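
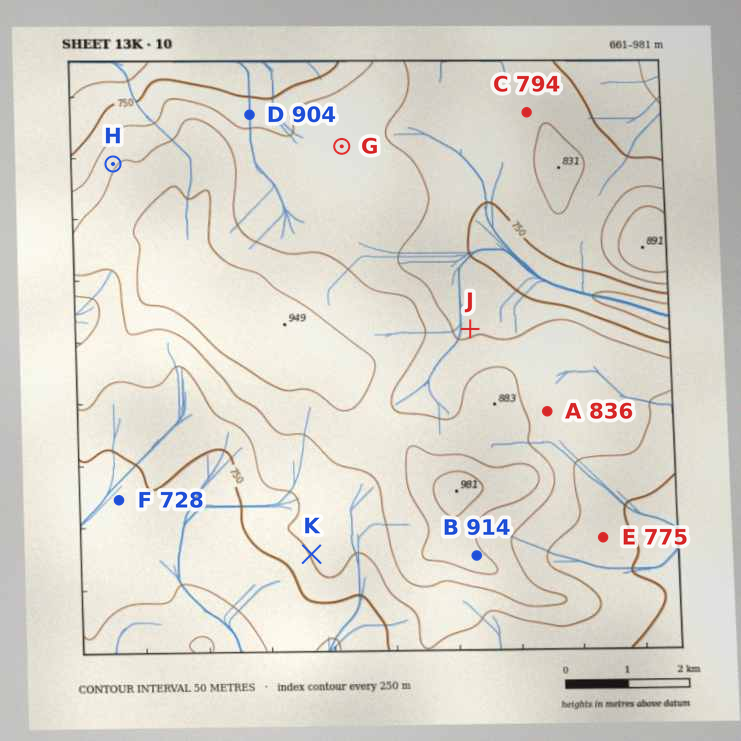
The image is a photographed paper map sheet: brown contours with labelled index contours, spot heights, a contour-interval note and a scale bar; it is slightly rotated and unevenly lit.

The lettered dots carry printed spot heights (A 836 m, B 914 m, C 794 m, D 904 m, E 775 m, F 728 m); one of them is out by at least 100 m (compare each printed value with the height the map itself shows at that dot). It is D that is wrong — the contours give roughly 779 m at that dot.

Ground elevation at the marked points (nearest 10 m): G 830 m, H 840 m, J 800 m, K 800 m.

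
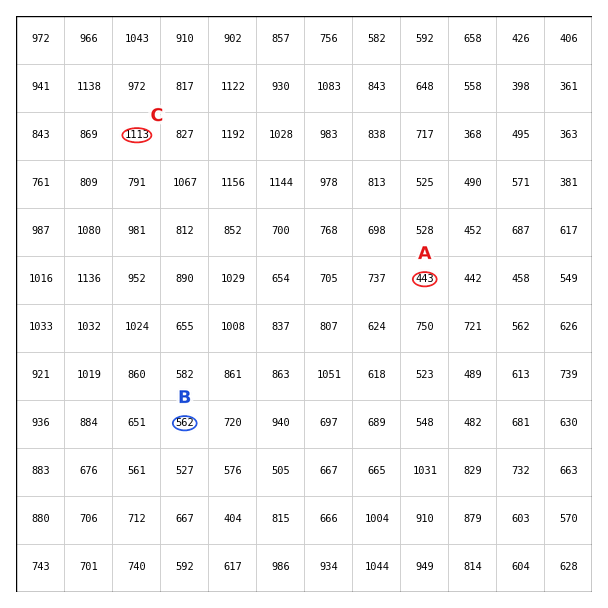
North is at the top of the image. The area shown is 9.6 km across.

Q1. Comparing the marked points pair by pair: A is below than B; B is below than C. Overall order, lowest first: A B C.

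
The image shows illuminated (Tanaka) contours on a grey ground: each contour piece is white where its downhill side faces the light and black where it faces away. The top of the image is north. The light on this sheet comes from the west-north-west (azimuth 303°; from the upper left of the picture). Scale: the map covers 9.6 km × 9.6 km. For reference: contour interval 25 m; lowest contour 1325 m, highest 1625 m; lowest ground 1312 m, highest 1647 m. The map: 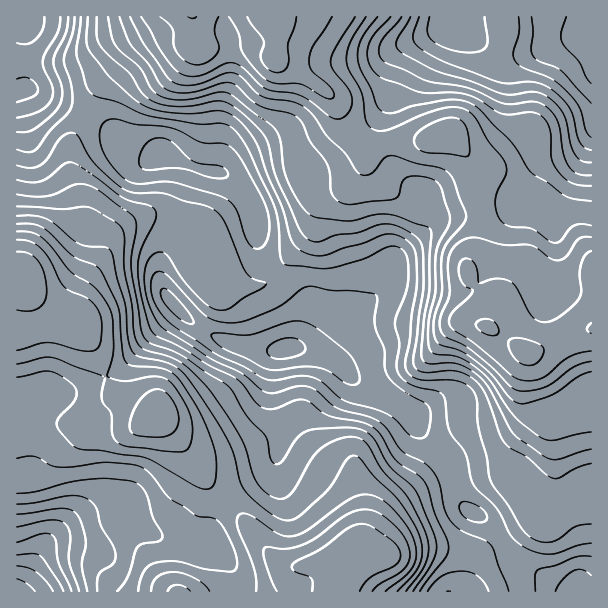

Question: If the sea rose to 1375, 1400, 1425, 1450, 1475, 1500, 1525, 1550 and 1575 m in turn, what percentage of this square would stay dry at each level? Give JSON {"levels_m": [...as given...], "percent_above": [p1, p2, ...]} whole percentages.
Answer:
{"levels_m": [1375, 1400, 1425, 1450, 1475, 1500, 1525, 1550, 1575], "percent_above": [95, 86, 76, 66, 57, 49, 38, 26, 17]}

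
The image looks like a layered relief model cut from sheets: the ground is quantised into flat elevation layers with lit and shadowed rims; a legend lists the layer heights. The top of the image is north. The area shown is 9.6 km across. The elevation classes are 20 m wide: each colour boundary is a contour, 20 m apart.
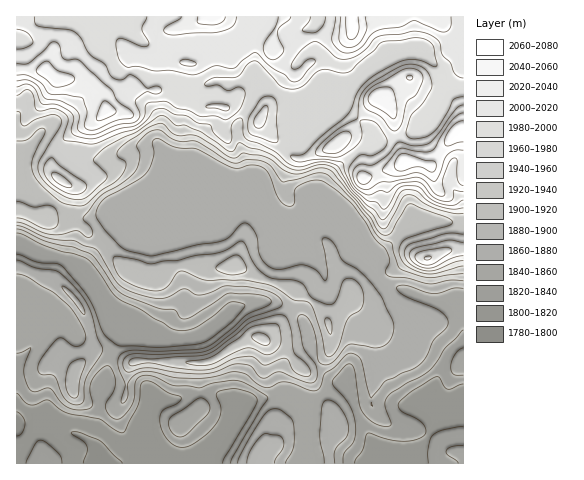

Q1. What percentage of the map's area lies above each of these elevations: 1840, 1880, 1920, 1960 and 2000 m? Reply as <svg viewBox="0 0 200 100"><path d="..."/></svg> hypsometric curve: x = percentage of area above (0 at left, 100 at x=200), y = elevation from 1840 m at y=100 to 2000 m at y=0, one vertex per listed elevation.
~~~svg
<svg viewBox="0 0 200 100"><path d="M168 100l-59-25-32-25-15-25-29-25"/></svg>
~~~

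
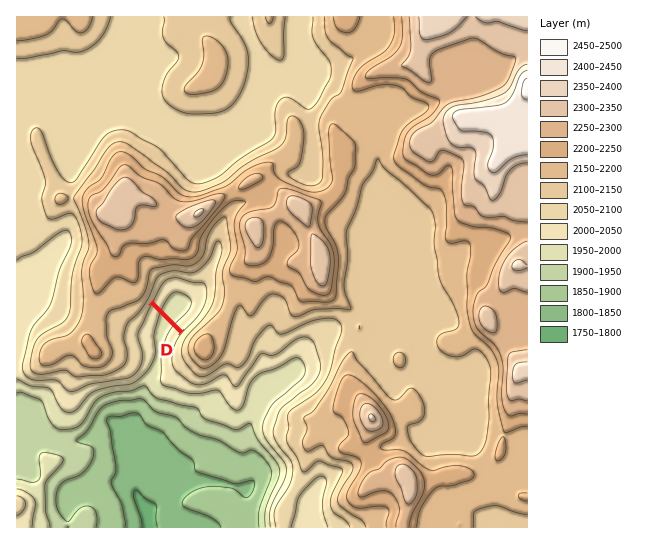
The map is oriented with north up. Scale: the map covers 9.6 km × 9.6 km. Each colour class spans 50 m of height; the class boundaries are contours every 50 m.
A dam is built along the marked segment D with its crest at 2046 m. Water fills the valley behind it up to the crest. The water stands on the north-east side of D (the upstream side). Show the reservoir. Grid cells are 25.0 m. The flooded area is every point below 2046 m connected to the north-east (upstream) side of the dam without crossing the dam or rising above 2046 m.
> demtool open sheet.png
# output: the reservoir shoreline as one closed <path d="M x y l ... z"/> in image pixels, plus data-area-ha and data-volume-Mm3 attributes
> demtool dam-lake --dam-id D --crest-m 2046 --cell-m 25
<path d="M181 279l-11 0-3 1-6 6-6 13 0 3 28 29 14-14 6-8 2-7 0-15-3-3-13-1-8-4z" data-area-ha="61" data-volume-Mm3="20.27"/>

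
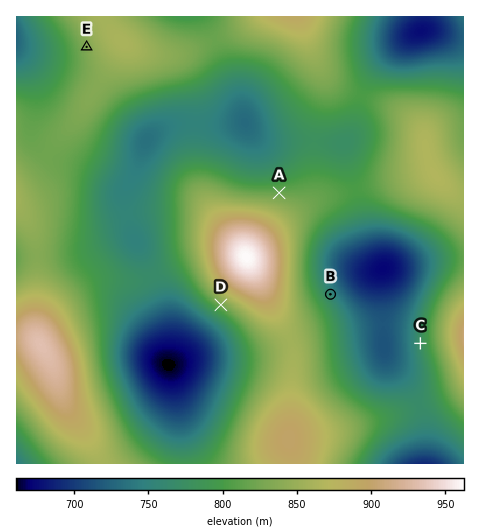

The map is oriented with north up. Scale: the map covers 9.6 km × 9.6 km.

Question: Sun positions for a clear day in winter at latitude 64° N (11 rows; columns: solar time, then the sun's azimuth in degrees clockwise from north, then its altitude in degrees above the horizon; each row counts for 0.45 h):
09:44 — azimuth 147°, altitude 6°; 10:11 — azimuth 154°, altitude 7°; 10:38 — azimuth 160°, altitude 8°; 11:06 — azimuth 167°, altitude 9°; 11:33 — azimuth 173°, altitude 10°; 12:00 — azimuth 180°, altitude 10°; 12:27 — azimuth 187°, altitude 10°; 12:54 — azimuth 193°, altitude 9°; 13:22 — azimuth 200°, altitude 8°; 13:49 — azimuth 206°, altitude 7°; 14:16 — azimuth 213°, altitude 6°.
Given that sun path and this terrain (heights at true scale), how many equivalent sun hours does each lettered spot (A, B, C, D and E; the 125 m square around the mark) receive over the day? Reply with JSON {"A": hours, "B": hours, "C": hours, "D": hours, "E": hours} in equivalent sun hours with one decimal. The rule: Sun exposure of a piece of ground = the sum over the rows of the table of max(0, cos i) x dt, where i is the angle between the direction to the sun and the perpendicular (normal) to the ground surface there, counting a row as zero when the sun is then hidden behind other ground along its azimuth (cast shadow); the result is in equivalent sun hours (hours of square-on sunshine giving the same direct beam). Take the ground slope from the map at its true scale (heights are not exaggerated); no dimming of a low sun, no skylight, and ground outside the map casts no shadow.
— {"A": 0.3, "B": 0.4, "C": 0.8, "D": 1.4, "E": 0.8}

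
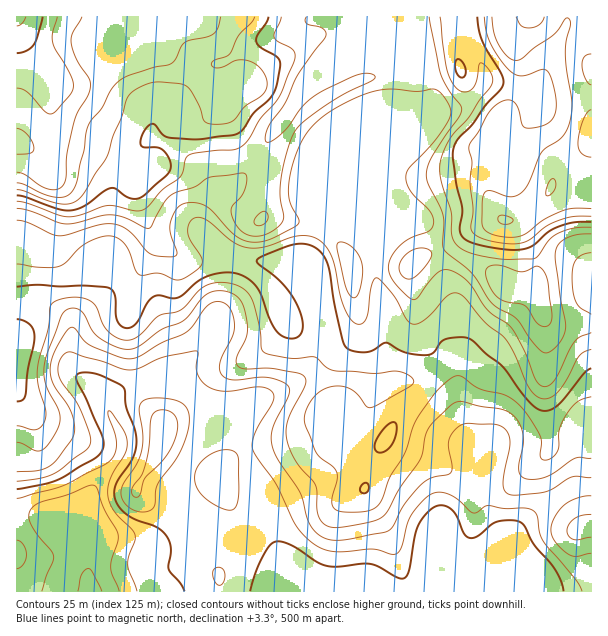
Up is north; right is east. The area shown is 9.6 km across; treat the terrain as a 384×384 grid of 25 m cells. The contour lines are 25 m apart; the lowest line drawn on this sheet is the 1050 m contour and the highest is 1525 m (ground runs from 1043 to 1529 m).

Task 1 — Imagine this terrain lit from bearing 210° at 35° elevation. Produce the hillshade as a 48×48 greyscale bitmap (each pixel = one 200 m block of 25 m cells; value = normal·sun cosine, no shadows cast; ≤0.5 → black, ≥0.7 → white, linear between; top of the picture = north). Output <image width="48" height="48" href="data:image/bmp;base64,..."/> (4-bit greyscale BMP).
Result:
<image width="48" height="48" href="data:image/bmp;base64,Qk32BAAAAAAAAHYAAAAoAAAAMAAAADAAAAABAAQAAAAAAIAEAAATCwAAEwsAABAAAAAAAAAAAAAAABEREQAiIiIAMzMzAERERABVVVUAZmZmAHd3dwCIiIgAmZmZAKqqqgC7u7sAzMzMAN3d3QDu7u4A////AFVVVYqph3iIZVRVZ3d3Z4hkRWZmZmabqFVVVomZh3iHZVVVZ4iIiJljRWZmZme8qFRFVneHZmd2VVVWeaqqqqlTVmd2ZnrduTI0RWd2ZndlVVVXmszLu6hDVomGZ63tuhEjRGeIiIdVVmVXm93Lu5Y0VomHebzKmSI0VXnNyoZWd2VXm8y7u5VFaJqIm7qHZlVmZoz/yGVnh2VXmrqquoVWerqIvLl1M5mpiK3thUZ5h1VnmpmJmGVni8l4q7p1Ms3cqaqXVFaJdkVoqqh3dUVnm6dXmqqGVd3bqqlUVmd3ZEV6u6l3ZVVniXRXiaqYiKupmahUaHZlREaau6mHZmZmZkRXeJmImZl3eHVWiHVUQ0eaqZiHZmZVREVnd4d2d6l2ZTJZqGRFREaJmYdlVWVERFZ3iIhlRLllMQBruENFVVZniIdlRVREVmeJqql1RZdCAAKcpRE1ZmZWZ3ZVVERFZ3mqvMuGZnQAABaZYgA1ZmZmZmVURUNFZ4q7vN2nd0EAAEiXQRJXmZmZhlRERVRFZ4qqvO2ndzAABIqoZVaJq8zMuXZVZmZmd4mZq9uGZjEAWbzLmIiIibzNy5iIiIiJh3iIm8p1VjIUi87tqZh2Z4mrupiJmYmphniIm8l1ZzM1i97sqZl2ZmeKqHZ5mHmYZniJrMqGaDM1i83biJmGZniallaJlmeHZ4iazcp1VzIki7uod5p2eJq6dDaahVeYd3is7blSNENGrLmGZ6l3mru5QjarhFm4ZnnP/JcxJGZ6zLl3aKl4vN22IUe8dHy4ZnrvyXUgNYmruph3eamKztyDA1jLZK23Z53sdVQRRZqpiHd4iamJqqhBJWnaRJuXeM7HM0MSRYiIdmZ4mqdUVndlZnzoE3dlacyoeIUjVneHd3eKunMRSM3Lqs6yBGQySM3e/sdVd3iZmZq8tzIUnv/szNpQNWQhOM3v/biKvJrN3MzetjNZ39uYh2Q0VmVEarq8qIm9/+///c3tplaM2nZUITVWZmZoq6mYRFis7///2pvMl2irl1VCAVZmZmabzLqVEkaIqv/8dniZiImYdmZTE1ZmZmequ6pzE0ZmZv2mNGd2Z3dnd3ZTJFZmZmiImphjNFZVZrljNFZVRERXiIdUNFZmZmZVeJhkVWZVZ4ZUNFVVQzWJmYdURVZmZmVERohlZmVEaFVVRERVVGirupZURWVmZmVVRFVWZlQ0aEVlRFVVVniaqoZVVndmZmZlVDNXZURFd1ZlVWVVVmZ4mHZ2VXiHZmZmZmVFVERWd2ZmZmVVZneIh3iHVFiZiHd3irlTI0Voh2d2VFVWeJmXZWdlREVomqqqretjNVZ5mHd2MkV4mql1REQyNURFeIiHndhWiYeJmIdjETVomZhlREISNWVEREVVjKRb7JeJmIdRAkVWZ2ZmZkIAFFZlREVWi3J++4eIdnYxJFVVVVZ4hkIQElZmVWZmmlSv2XiIZWUzRWZVVVaJdVVDM0VVVmZmqVa9p3h2VVREVmZVVWeYZWdkM0VEVmZnqFe8h3hlVQ=="/>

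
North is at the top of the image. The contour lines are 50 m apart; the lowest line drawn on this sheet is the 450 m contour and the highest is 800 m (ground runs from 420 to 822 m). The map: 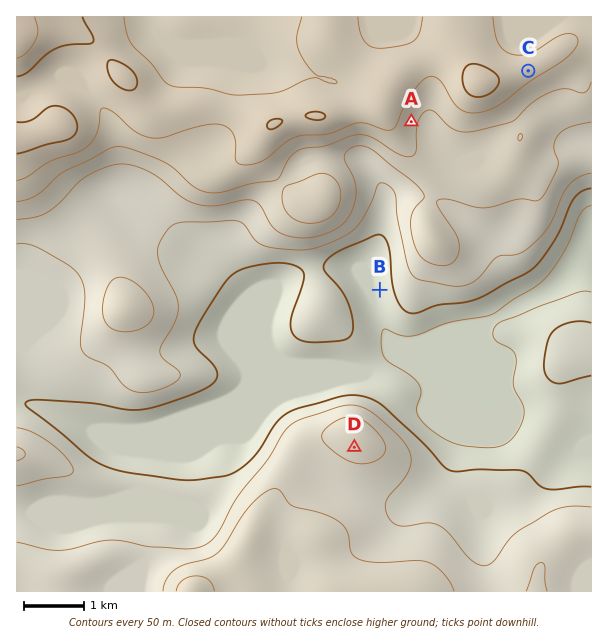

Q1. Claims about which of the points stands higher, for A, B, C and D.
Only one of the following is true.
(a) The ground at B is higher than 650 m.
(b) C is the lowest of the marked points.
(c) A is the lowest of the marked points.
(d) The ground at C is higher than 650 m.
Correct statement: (d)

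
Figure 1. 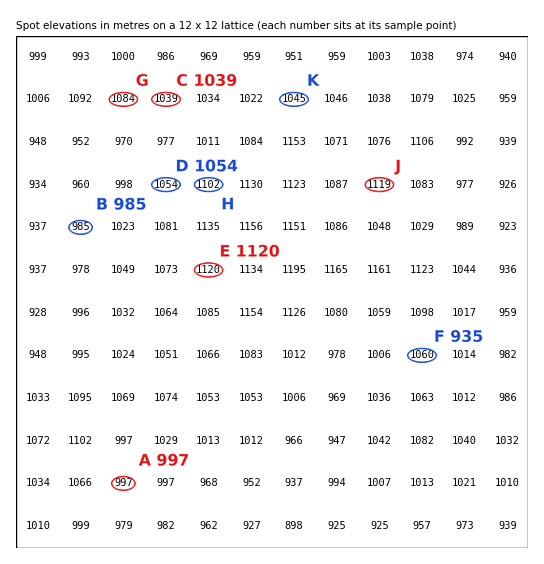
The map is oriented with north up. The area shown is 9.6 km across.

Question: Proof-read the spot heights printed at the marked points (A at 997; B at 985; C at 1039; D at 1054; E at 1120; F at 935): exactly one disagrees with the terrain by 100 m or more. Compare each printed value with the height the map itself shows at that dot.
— F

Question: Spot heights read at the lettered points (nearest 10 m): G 1080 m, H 1100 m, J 1120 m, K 1050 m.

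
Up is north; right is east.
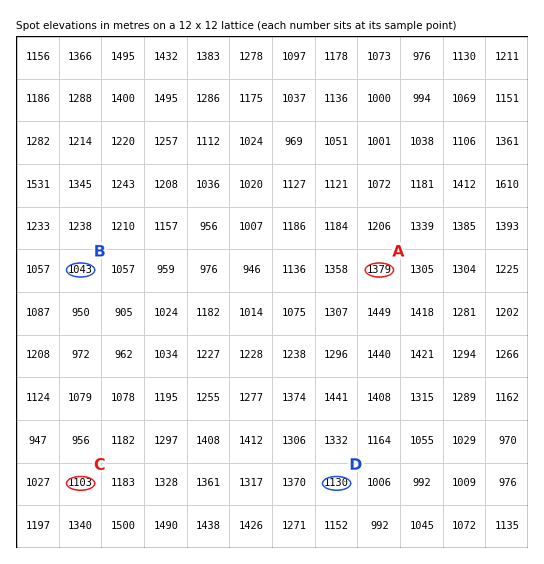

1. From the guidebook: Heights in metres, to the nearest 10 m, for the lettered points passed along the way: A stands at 1380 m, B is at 1040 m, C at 1100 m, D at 1130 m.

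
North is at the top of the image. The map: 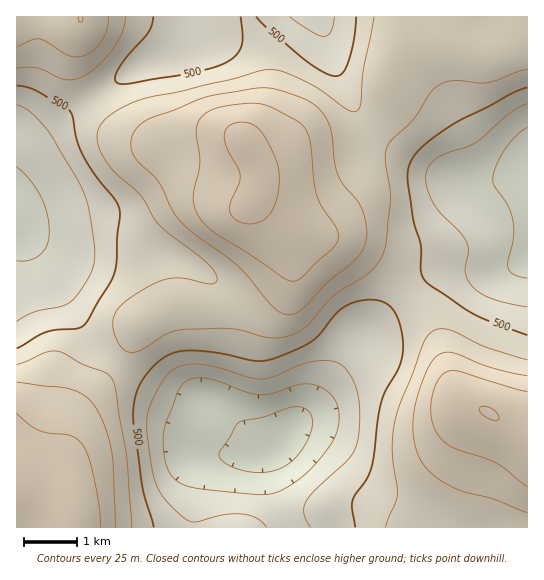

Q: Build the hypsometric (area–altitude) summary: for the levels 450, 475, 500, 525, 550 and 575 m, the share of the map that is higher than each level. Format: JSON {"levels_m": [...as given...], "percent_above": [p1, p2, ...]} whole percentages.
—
{"levels_m": [450, 475, 500, 525, 550, 575], "percent_above": [92, 79, 64, 45, 24, 13]}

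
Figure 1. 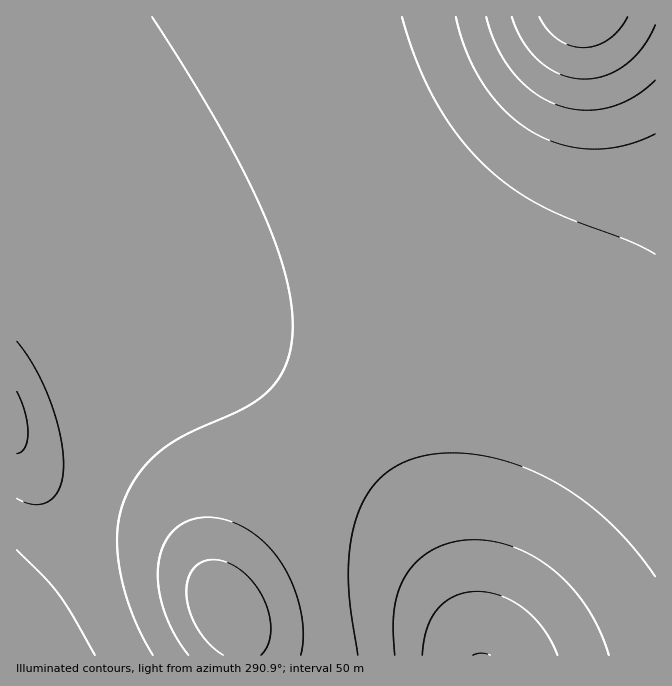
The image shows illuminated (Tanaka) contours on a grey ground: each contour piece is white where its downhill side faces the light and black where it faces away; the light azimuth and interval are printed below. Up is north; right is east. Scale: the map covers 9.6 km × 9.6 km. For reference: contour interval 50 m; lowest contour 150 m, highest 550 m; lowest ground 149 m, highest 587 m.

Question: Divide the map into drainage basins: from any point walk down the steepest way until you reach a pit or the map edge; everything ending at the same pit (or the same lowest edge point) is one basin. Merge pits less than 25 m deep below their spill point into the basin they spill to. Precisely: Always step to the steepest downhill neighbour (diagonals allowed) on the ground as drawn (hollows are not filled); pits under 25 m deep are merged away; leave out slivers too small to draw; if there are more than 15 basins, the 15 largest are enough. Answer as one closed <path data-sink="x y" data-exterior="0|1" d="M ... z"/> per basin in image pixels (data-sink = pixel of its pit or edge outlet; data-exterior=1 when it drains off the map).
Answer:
<path data-sink="17 240" data-exterior="1" d="M582 16l-565 0-1 429 13 22 15 12 14 9 72 20 27 13 29 26 18 25 20 32 0-16 12-24 27-37 60-72 59-59 133-107 28-29 11-17 12-21 8-24 9-43 1-135z"/><path data-sink="482 655" data-exterior="1" d="M655 16l-72 1 1 3-1 135-9 43-15 37-16 25-28 29-110 87-43 38-51 54-60 74-15 22-12 24 0 17 14 25 4 26 414-1z"/><path data-sink="17 655" data-exterior="1" d="M17 446l0 210 224-1-2-20-10-21-31-52-28-31-13-10-27-13-58-15-24-10-19-16z"/>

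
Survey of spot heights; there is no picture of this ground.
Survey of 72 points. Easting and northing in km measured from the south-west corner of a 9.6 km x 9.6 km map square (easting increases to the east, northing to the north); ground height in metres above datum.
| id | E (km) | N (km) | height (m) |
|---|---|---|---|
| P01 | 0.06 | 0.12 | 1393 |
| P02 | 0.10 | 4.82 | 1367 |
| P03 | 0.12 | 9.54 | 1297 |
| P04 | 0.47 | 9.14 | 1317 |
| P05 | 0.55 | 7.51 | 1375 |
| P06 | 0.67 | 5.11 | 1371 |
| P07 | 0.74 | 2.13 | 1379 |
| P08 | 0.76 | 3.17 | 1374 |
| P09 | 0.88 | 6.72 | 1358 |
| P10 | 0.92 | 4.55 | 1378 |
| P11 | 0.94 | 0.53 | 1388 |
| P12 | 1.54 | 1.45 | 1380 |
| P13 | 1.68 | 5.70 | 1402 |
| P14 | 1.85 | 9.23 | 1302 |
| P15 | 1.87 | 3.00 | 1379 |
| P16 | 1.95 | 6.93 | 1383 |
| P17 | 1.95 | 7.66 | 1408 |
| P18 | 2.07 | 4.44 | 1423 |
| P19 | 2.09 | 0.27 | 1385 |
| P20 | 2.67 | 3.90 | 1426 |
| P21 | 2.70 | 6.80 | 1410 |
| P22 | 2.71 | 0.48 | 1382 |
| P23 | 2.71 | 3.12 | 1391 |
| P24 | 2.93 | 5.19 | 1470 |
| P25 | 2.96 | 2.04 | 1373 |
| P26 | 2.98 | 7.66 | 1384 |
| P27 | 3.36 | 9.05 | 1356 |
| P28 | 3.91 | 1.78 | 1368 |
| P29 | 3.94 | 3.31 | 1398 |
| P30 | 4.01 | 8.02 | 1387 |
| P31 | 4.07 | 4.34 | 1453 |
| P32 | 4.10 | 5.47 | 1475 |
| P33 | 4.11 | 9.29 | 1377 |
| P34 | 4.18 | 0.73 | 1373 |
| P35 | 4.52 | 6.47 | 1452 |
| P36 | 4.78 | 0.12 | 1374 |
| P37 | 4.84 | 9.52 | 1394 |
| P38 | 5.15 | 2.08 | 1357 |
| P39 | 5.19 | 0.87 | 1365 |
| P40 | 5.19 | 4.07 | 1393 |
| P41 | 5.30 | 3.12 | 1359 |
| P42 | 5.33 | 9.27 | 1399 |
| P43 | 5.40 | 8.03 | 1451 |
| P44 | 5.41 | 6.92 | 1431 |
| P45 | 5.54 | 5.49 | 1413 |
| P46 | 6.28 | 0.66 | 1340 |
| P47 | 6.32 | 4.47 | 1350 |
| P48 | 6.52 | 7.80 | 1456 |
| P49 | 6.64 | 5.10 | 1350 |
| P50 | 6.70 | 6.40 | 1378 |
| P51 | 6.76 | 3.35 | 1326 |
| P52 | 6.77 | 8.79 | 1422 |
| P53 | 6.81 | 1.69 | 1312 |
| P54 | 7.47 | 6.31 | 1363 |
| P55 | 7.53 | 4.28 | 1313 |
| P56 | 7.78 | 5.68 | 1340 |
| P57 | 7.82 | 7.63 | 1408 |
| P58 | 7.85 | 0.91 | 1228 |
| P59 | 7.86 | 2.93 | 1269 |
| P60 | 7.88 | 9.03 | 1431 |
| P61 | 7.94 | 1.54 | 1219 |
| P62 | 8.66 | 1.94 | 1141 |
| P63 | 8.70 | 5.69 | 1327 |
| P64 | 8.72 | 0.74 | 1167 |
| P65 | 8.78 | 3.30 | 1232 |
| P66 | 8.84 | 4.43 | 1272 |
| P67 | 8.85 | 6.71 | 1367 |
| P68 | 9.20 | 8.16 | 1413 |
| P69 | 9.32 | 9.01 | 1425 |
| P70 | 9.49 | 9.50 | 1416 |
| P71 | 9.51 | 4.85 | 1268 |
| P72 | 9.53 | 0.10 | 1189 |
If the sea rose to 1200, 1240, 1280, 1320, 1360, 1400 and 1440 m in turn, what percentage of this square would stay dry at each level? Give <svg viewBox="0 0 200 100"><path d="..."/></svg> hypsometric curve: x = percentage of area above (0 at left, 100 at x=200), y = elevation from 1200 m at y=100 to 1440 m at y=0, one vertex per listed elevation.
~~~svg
<svg viewBox="0 0 200 100"><path d="M192 100l-5-17-7-16-14-17-30-17-78-16-40-17"/></svg>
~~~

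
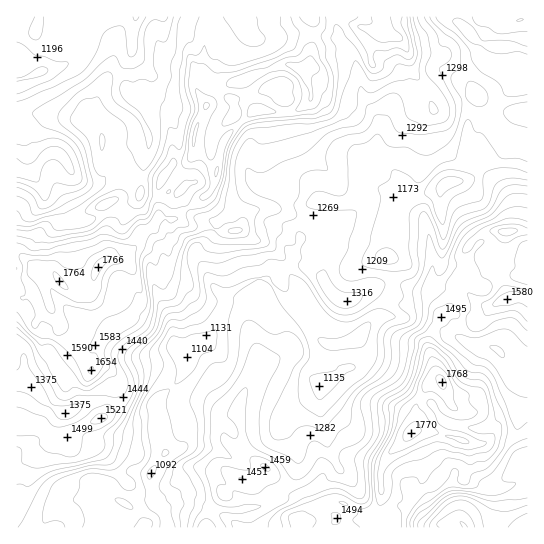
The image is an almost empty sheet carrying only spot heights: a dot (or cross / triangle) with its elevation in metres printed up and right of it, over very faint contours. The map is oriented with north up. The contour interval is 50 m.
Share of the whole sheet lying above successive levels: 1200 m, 86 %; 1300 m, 62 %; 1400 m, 42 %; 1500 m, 23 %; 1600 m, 10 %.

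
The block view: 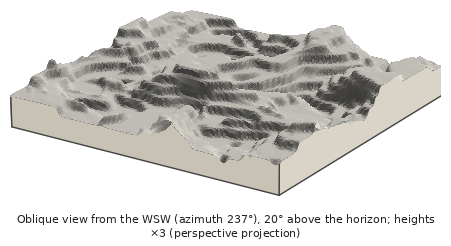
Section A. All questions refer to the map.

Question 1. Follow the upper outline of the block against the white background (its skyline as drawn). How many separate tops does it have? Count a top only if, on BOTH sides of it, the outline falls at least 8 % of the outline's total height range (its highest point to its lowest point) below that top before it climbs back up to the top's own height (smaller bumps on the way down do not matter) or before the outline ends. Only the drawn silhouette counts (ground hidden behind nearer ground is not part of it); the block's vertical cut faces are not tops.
3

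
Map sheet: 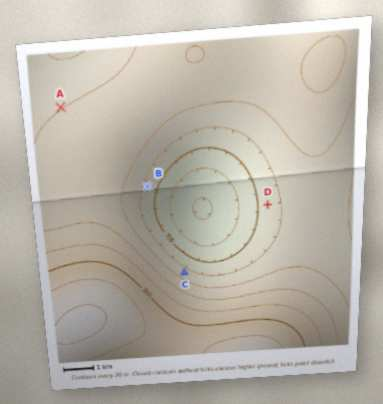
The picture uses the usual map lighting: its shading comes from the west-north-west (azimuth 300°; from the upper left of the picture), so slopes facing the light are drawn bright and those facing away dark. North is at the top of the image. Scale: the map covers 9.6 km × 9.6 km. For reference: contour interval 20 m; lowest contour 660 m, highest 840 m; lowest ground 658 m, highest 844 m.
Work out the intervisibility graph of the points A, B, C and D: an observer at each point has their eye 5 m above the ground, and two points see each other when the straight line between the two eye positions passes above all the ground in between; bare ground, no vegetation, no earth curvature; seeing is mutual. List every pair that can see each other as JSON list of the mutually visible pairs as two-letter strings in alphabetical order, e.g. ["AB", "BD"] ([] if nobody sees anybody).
["BC", "BD", "CD"]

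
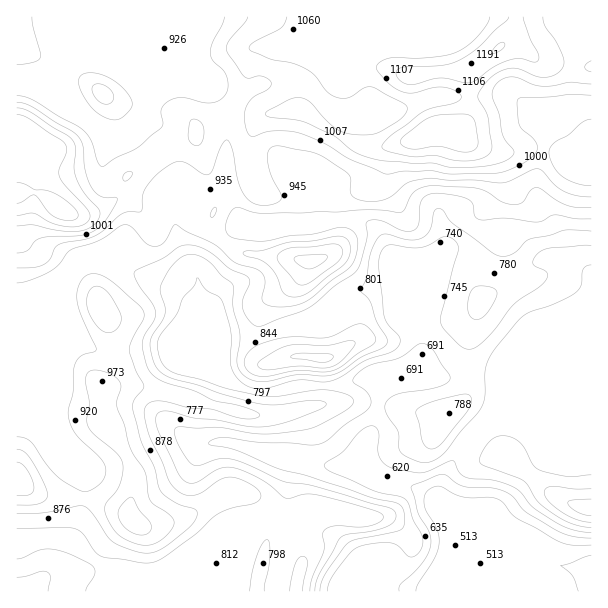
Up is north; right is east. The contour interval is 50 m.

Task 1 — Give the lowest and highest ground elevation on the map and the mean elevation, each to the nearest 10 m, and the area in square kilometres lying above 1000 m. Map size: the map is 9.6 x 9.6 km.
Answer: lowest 480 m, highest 1200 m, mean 860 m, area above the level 16.8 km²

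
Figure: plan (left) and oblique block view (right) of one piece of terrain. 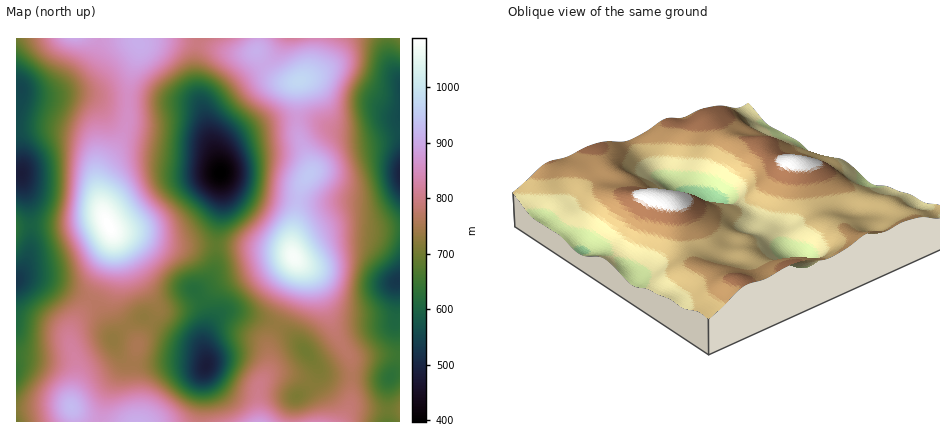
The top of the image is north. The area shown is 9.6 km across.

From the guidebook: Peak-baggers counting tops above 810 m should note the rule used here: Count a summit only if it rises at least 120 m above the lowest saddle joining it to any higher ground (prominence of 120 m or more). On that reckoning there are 3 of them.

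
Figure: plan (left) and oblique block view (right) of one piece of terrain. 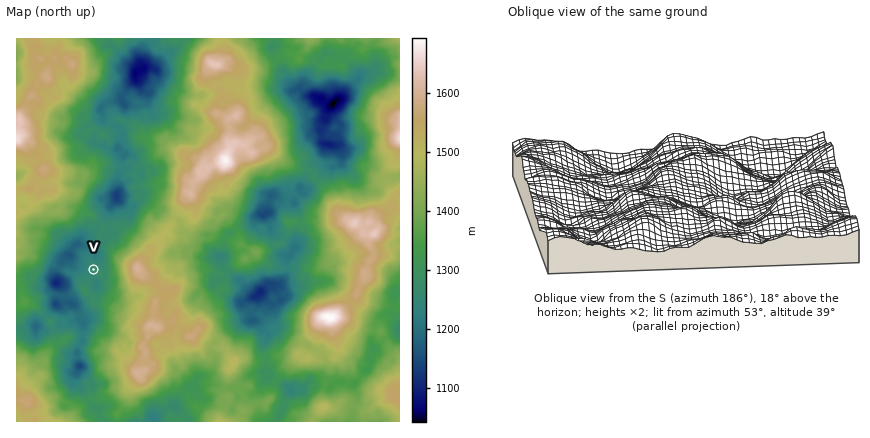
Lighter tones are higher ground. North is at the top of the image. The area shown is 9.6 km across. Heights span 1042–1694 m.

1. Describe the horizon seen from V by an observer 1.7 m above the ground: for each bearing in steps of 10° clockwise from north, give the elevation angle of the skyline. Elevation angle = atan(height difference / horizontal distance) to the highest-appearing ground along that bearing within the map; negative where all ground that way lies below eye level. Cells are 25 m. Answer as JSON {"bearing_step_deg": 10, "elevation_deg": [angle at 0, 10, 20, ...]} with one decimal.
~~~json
{"bearing_step_deg": 10, "elevation_deg": [2.6, 0.8, 1.0, 3.6, 4.4, 6.6, 10.2, 13.1, 16.8, 17.9, 16.7, 14.2, 11.5, 9.5, 9.1, 7.7, 6.5, 4.3, 2.8, 2.9, 3.8, 4.6, 3.5, 0.4, 2.4, 2.6, 2.3, 3.2, 5.3, 5.4, 5.3, 5.9, 6.3, 6.8, 5.7, 4.6]}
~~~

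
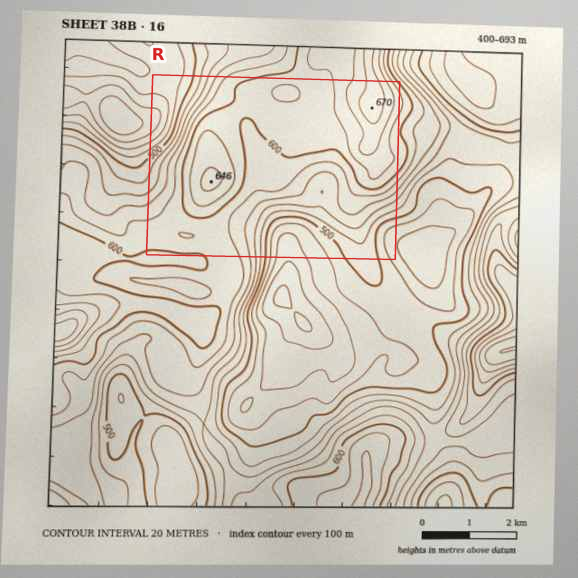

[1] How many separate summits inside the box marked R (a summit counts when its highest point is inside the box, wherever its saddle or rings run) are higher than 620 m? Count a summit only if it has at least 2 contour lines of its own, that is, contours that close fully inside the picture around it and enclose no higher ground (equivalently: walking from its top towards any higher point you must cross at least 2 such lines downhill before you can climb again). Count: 1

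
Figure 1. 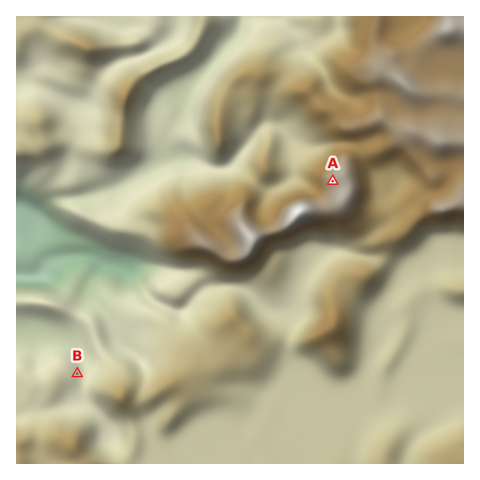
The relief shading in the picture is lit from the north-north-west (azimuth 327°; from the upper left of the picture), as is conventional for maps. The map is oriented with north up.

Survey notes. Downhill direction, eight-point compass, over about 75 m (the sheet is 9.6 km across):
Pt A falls W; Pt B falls NE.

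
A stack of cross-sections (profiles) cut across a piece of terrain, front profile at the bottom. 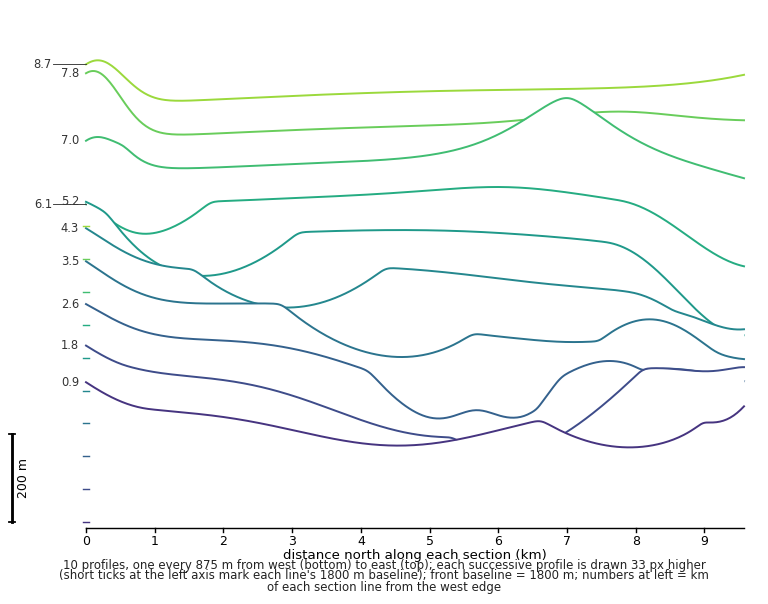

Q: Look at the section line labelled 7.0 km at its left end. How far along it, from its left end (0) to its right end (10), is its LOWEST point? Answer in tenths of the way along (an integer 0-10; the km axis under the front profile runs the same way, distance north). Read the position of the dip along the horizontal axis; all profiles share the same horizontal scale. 10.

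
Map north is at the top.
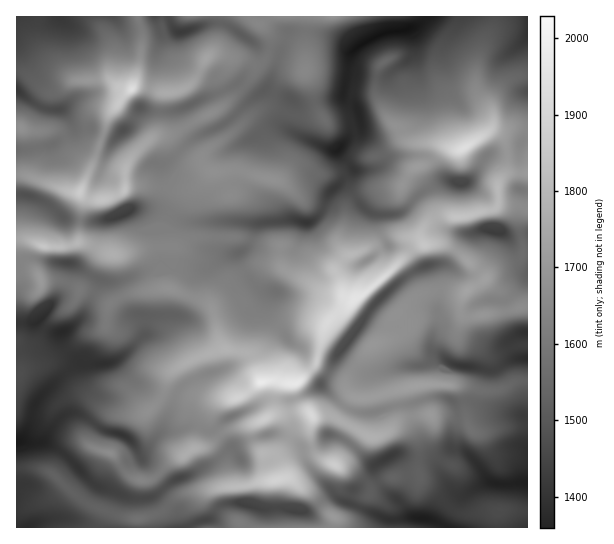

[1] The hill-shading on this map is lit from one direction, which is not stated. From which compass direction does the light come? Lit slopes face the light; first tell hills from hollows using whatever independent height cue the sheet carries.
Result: N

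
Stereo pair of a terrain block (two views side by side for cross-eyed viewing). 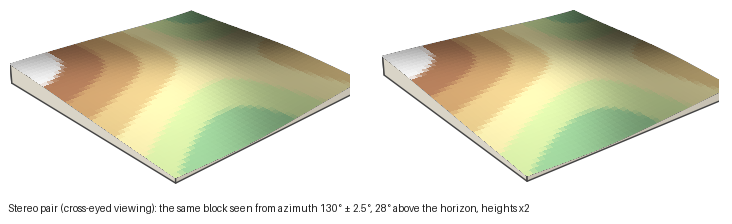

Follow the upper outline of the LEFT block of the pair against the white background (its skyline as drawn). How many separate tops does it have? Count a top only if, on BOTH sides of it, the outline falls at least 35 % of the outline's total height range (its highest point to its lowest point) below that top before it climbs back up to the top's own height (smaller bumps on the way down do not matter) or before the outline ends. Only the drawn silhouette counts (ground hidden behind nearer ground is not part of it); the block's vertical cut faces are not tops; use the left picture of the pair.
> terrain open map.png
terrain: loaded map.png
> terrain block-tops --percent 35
1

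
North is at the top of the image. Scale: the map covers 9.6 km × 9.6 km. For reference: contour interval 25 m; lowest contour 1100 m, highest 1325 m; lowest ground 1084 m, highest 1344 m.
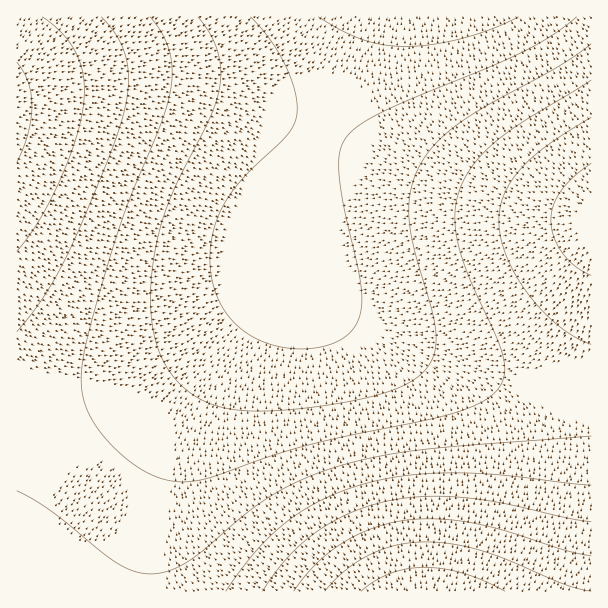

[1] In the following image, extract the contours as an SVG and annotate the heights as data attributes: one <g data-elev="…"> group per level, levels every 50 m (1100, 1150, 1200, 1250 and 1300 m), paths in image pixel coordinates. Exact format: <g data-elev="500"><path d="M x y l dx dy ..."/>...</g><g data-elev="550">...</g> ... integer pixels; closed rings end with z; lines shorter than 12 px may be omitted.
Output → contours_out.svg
<g data-elev="1100"><path d="M519 17l-27 12-30 9-30 6-27 2-21-1-21-5-21-9-24-14"/></g><g data-elev="1150"><path d="M591 44l-32 22-72 39-28 18-24 21-16 23-6 13-3 14-1 28 6 30 18 62 3 22-2 20-9 15-11 9-14 7-40 12-63 10-28 2-24 0-20-3-16-5-15-8-12-9-12-14-8-15-6-16-4-20-2-22 2-24 3-26 6-25 15-38 35-70 6-17 3-13 1-18-4-18-7-17-12-16"/></g><g data-elev="1200"><path d="M591 436l-174 14-43 7-41 11-31 12-28 14-28 19-55 47-18 9-17 5-18-2-19-8-17-11-51-42-18-12-16-8"/><path d="M17 332l27-35 22-40 39-89 18-52 5-30-1-26-9-22-17-21"/><path d="M591 117l-44 29-26 23-10 13-7 12-4 13-1 14 2 18 6 18 9 19 12 18 15 18 17 15 16 11 15 6"/></g><g data-elev="1250"><path d="M591 522l-25-4-63-15-35-5-42-2-37 5-20 5-19 7-18 9-17 11-15 12-13 13-25 33"/><path d="M17 163l11-29 4-29-1-12-3-12-5-10-6-9"/></g><g data-elev="1300"><path d="M591 591l-27-7-55-24-27-9-29-7-27-2-28 3-27 9-26 16-20 21"/></g>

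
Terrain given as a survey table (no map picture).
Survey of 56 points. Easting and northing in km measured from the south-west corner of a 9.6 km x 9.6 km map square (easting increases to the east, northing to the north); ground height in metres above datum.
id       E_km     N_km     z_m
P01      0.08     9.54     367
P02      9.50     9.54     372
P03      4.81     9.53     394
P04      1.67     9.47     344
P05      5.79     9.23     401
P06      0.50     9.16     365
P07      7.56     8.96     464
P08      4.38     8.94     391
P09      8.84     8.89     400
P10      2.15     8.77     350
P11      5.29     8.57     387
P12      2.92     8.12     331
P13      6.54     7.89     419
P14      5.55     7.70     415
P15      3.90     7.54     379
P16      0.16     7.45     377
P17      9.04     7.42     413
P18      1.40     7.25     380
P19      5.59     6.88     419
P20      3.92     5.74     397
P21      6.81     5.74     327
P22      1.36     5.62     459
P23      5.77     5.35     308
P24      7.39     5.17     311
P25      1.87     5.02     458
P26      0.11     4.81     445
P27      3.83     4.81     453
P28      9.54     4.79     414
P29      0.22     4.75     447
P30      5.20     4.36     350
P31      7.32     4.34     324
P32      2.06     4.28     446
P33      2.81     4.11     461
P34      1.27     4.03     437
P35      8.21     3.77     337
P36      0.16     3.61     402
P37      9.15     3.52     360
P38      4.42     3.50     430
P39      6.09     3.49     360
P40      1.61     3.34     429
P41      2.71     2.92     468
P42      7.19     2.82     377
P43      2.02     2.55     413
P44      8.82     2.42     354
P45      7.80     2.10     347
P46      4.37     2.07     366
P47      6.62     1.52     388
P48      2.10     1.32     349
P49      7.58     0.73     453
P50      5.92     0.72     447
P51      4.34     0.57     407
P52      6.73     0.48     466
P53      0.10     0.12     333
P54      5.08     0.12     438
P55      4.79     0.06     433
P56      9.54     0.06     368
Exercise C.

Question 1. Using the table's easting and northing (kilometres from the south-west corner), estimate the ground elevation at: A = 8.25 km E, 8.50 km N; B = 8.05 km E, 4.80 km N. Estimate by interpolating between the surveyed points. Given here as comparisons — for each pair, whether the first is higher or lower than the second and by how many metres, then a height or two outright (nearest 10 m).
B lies lower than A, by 120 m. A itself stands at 440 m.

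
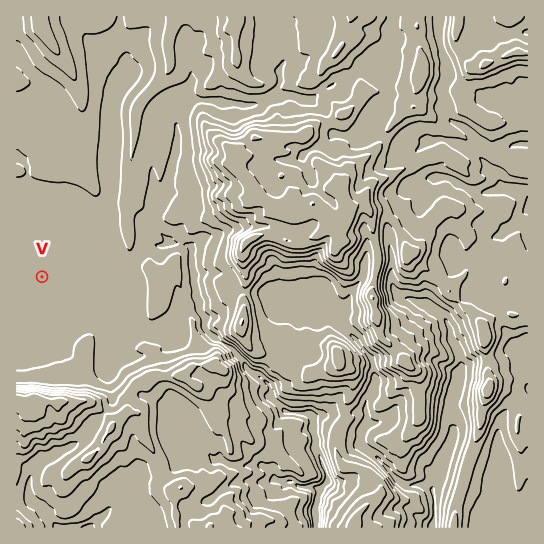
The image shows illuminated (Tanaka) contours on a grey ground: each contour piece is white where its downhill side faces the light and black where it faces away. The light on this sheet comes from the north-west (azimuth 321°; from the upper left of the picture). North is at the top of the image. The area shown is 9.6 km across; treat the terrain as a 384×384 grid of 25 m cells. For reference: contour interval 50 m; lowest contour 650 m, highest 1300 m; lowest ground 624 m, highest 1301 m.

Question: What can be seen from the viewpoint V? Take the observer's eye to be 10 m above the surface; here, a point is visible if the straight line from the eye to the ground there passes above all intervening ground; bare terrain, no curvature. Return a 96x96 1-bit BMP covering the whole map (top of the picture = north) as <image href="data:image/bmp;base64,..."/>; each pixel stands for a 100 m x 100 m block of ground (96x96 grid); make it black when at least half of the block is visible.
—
<image width="96" height="96" href="data:image/bmp;base64,Qk2+BAAAAAAAAD4AAAAoAAAAYAAAAGAAAAABAAEAAAAAAIAEAAATCwAAEwsAAAIAAAAAAAAA////AAAAAAAAAAAAAAAAAAAAAAAAAAAAAAAAAAAAAAAAAAAAAAAAAAAAAAAAAAAAAAAAAAAAAAAAAAAAAAAAAAAAAAAAAAAAAAAAAAAAAAAAAAAAAAAAAAAAAAAAAAAAAAAAAAAAAAAAAAAAAAAAAAAAAAAAAAAAAAAAAAAAAAAAAAAAAAAAAAAAAAAAAAAAAAAAAAAAAAAAAAAAAAAAAAAAAAAAAAAAAAAAAAAAAAAAAAAAAAAAAAAAAAAAAAAAAAAAAAAAAAAAAAAAAAAAAAAAAAAAAAAAAAAAAAAAAAAAAAAAAAAAAAAAAAAAAAAAAAAAAAAAAAAAAGAAAAAAAAAAAAAAADAAAAAAAAAAAAAAADsAAAAAAAAAAAAAAD4AAAAAAAAAAAD///wAAAAAAAAAAAD///gAAAAAAAAAAAD///wAAAAAAAAAAAD//j8AAAACAAAAAAD//B/OAAAAAAAAAAD/+A//AAAAAAAAAAD/+A//mAAAAAAAAAD//Af//AAAAAAAAAD//A5//BAAAAAAAAD//A/D/DAAAAAAAAD//A/x4GAAAAAAAAD//Af84eAAAAAAAAD//gfwQ8AAAAAAAAD//gOAA8AAAAAAAAD//weAA8AAAAAAAAD//wfAA+AAABAAAAD//4fAA+AAABAAAAAAD+fAB+AAACAAAAAAA+PgB+AAAGAAAAD/4QHgB+AAAGAAAAD/84HgDyAAACAAAAD/84HgDiAAAAAAAAD/54HgDmAAAAAAAAD/54HgD+AAAAAAAAD/z4HAD+AAAAAAAAD/34GEH+AAAAAAAAD/v4CED+AAAAAAAAD/vwwAD8AAAAAAAAD//wwAD+AAAAAAAAD//gwAH+AAAAAAAAD//hgAD/AAAAAAAAD//hgA3/gAAAAAAAD//hgA//8AAAAAAAD//hgA///gAAAAAAD//hgH///gAAAAAAD//hwH//+AAAAAAAD/7hwD//IAAAAAAAD/nhgB//AAAAAAAAD//xgA/5AAAAAAAAD//hwA/5AAAAAAAAD//BwB//AAAAAAAAD//BwB/+AAAAAAAAD/+BwA/8AAAAAAAAAA+BwA/4AAAAAAAAAg+AwAfwAAAAAAAAAB+AwAeYAAAAAAAABg+AwAP4AAAAAAAAD7/AwAPwAAAAAAAAD//AwAPgAAAAAAAAC//AwAOAAAAAAAAACf/A4AMAAAAAAAAADH/A4AcAAAAAAAAADj/A4AYAAAAAAAAADz/A4AIAAAAAAAAAD/+A4AAAAAAAAAAAD/+AQAAAAAAAAAAAD/+AAAAAAAAAAAAAD/+AAAAAAAAAAAAAD/8AAAHAAAAAAAAADv8AAAH4AAAAAAAAAP4AAYD+AAAAAAAAAP4AAcD8AAAAAAAAAfwAAYD8AAAAAAAAAfgAAYH8AAAAAAAAAfAAD4P4AAAAAAAAA/AAD4H4AAAAAAAAA+AAH4H4AAAAAAAAB8AAf4H4AAAAAAAAB8AA/4H4AAAAAAAAB4AA/4H4AAAAAAAAAAAA/8HwAAAAAAAAAAAA/+f4AAAAAAAAA="/>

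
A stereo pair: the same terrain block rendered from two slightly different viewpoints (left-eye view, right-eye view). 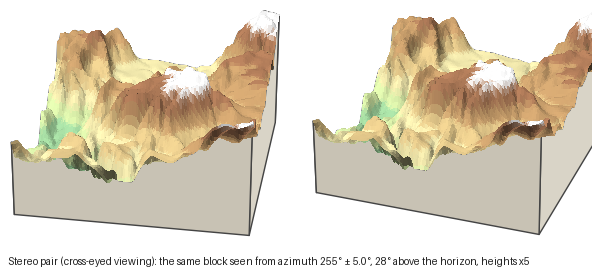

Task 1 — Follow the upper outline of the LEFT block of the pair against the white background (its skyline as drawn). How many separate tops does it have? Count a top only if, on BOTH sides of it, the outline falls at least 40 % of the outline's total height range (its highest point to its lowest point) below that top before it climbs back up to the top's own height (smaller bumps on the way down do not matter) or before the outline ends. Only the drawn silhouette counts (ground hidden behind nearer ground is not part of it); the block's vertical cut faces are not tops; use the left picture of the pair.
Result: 0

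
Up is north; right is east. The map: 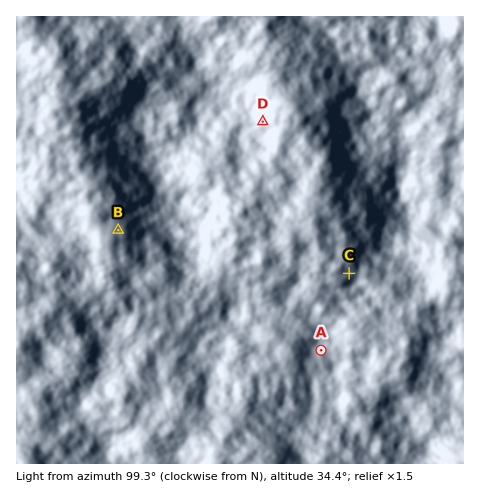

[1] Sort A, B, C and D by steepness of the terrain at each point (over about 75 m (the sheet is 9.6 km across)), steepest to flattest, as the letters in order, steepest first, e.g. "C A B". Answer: D C B A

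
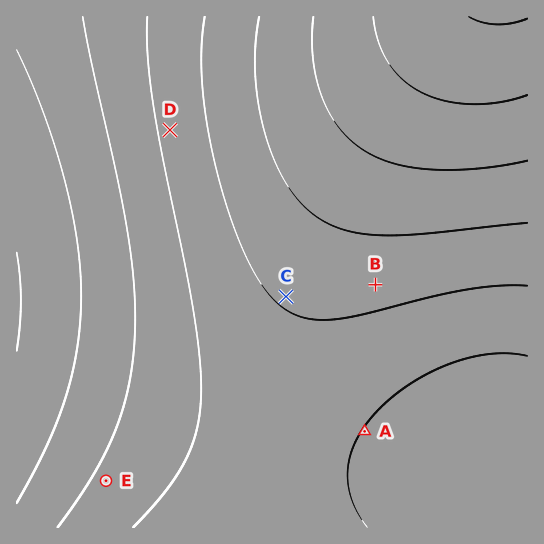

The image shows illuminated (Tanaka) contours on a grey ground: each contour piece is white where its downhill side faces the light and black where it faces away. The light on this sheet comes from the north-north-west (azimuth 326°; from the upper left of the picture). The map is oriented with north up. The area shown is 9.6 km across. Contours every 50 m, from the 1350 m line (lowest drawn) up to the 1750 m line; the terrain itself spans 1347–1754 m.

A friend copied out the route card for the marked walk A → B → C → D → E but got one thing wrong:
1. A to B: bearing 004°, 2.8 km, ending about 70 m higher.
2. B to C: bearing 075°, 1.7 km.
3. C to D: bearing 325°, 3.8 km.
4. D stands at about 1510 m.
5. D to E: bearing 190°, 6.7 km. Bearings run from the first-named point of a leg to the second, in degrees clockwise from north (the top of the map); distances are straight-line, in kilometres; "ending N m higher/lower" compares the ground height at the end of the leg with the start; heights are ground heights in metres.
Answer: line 2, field bearing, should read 262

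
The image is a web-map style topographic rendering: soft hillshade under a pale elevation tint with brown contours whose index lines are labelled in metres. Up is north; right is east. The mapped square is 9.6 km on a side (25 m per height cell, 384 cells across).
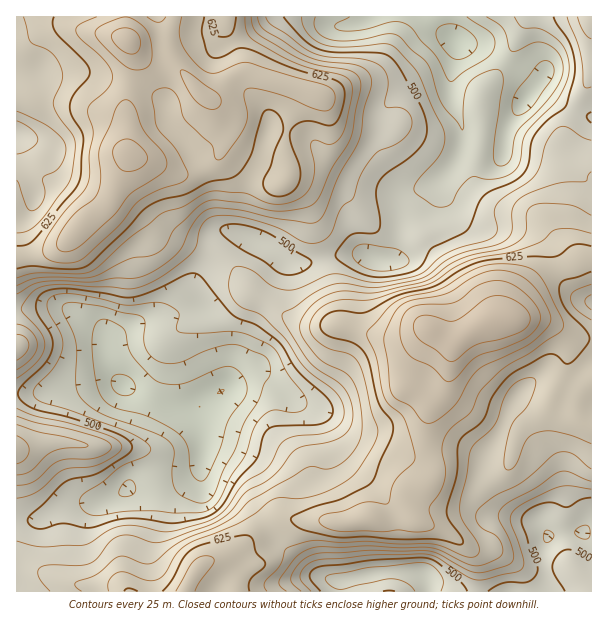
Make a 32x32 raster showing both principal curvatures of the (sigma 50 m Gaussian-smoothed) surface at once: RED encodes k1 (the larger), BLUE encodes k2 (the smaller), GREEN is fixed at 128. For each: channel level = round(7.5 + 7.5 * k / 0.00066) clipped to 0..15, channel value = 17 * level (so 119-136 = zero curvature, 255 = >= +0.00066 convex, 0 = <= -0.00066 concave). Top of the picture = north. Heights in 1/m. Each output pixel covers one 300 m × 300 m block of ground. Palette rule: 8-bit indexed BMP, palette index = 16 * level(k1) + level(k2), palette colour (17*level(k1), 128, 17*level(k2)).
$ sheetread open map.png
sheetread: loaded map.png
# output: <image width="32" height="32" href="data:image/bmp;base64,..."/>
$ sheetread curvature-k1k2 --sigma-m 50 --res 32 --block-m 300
<image width="32" height="32" href="data:image/bmp;base64,Qk02CAAAAAAAADYEAAAoAAAAIAAAACAAAAABAAgAAAAAAAAEAAATCwAAEwsAAAABAAAAAAAAAIAAABGAAAAigAAAM4AAAESAAABVgAAAZoAAAHeAAACIgAAAmYAAAKqAAAC7gAAAzIAAAN2AAADugAAA/4AAAACAEQARgBEAIoARADOAEQBEgBEAVYARAGaAEQB3gBEAiIARAJmAEQCqgBEAu4ARAMyAEQDdgBEA7oARAP+AEQAAgCIAEYAiACKAIgAzgCIARIAiAFWAIgBmgCIAd4AiAIiAIgCZgCIAqoAiALuAIgDMgCIA3YAiAO6AIgD/gCIAAIAzABGAMwAigDMAM4AzAESAMwBVgDMAZoAzAHeAMwCIgDMAmYAzAKqAMwC7gDMAzIAzAN2AMwDugDMA/4AzAACARAARgEQAIoBEADOARABEgEQAVYBEAGaARAB3gEQAiIBEAJmARACqgEQAu4BEAMyARADdgEQA7oBEAP+ARAAAgFUAEYBVACKAVQAzgFUARIBVAFWAVQBmgFUAd4BVAIiAVQCZgFUAqoBVALuAVQDMgFUA3YBVAO6AVQD/gFUAAIBmABGAZgAigGYAM4BmAESAZgBVgGYAZoBmAHeAZgCIgGYAmYBmAKqAZgC7gGYAzIBmAN2AZgDugGYA/4BmAACAdwARgHcAIoB3ADOAdwBEgHcAVYB3AGaAdwB3gHcAiIB3AJmAdwCqgHcAu4B3AMyAdwDdgHcA7oB3AP+AdwAAgIgAEYCIACKAiAAzgIgARICIAFWAiABmgIgAd4CIAIiAiACZgIgAqoCIALuAiADMgIgA3YCIAO6AiAD/gIgAAICZABGAmQAigJkAM4CZAESAmQBVgJkAZoCZAHeAmQCIgJkAmYCZAKqAmQC7gJkAzICZAN2AmQDugJkA/4CZAACAqgARgKoAIoCqADOAqgBEgKoAVYCqAGaAqgB3gKoAiICqAJmAqgCqgKoAu4CqAMyAqgDdgKoA7oCqAP+AqgAAgLsAEYC7ACKAuwAzgLsARIC7AFWAuwBmgLsAd4C7AIiAuwCZgLsAqoC7ALuAuwDMgLsA3YC7AO6AuwD/gLsAAIDMABGAzAAigMwAM4DMAESAzABVgMwAZoDMAHeAzACIgMwAmYDMAKqAzAC7gMwAzIDMAN2AzADugMwA/4DMAACA3QARgN0AIoDdADOA3QBEgN0AVYDdAGaA3QB3gN0AiIDdAJmA3QCqgN0Au4DdAMyA3QDdgN0A7oDdAP+A3QAAgO4AEYDuACKA7gAzgO4ARIDuAFWA7gBmgO4Ad4DuAIiA7gCZgO4AqoDuALuA7gDMgO4A3YDuAO6A7gD/gO4AAID/ABGA/wAigP8AM4D/AESA/wBVgP8AZoD/AHeA/wCIgP8AmYD/AKqA/wC7gP8AzID/AN2A/wDugP8A/4D/AIanyNfF2LiEhPeVhLaTkJBgYIGClKRycZDCg3O1hIe3p7eXdnW2hXSE2eimltnoo1BygXCAgEBgtPjY99SyycenhoeGlbiYpcPZ+de4lpPko5WWhcXn1PP499jIdGHGhHRll5akycmng5O19te1lcf2+fj39/f599d0tpRzc6N0hISUhHGBg5N0gkCC1rfJxtfIt9mkl6akdHSTklFjp4WWlXSEg3JklZWFUXPIl7iFdHWGlZWop8iFlbant5SFk7iXZISkcWOmp3VylKV1lbaGdXaWh5iXyKeCpsmnp5S3yLa1x/nn07aolnKGdZWFqLiWdZenhpa2lmN0yIaXhYbH5vf4+fj1x7iVc3aGqLa3l7aldZaWtqaEdYK3loaGlre2ppOCcoSFhISFlpaop4VzUoOmg4S3p4epk5Wmp7fXcGCBgpRlhJSEhYWEdqWlY4NTdJbHt7e4mJeFcYW5lpZxcoWXhlJjppeXhWNjtoSDhIWlhcnJhpW2dqZicaaWp6ejlKeFlIWXl4eHhaWFc5WpuIR0x6aFltdllYaDcqaF/Oe1l4SGlampl4Z1ZXRTl7iWdZWnlpen2KWnl5WClpfZtqWFdXV0p6int7aGhbbW2er31ba3yse218jZ2rTV17FzYoJxgpKSlYZ0k6i157O327ikxerrt5Woucrax6WDoWBQcJKnqJSEhoWnytemlJWouMTk+ff1tpioqKeWgHDFw7bn5bS5qISEhZe4qHVldaS0c2BwYJTI2cq5p6O1yPb2+tqnk5a4uJSUt7eWcnGRsZBQYGCAoKW3x9XFpae4pMbpybeGcpeoppOlcXByp6inlJXWtbiDgHBggKOFp6hyg9jYx8iVhYW1UWBhdJSUt5aVyJaFl4eGlYWFp6eWhnRhltjG2JZldbaDlqa3ybW2hZWndnaHdnWWuMfKqJiHlZRylLXHtpenyLWmttbq2qeFhYZldYWFl6WllqaVhoWml3OFp7epuMelxriWhZfIprZzloaHh4R0tnFSpKaXl4WVUoW5urnIpXOHqJeDp7dzxpWDp5eXmIK3hGCouIeWcIN0lKSmx3RzhoaGuHOVpWPWt5KGuaeogqamoMjJuZa3trW4p5e3hYSVp6e4g3SlluimcoW5qJWRt7eAccfVg7imlaiXp7d0U6bYqIWDlrfY68iDhKandIHZuHVgguXXhnV1hXSUpJaU97XFtsf49/f499Wnp5eEornYpoVgc/eGZXaFdJXWpLbGU3TIyMelhYbH1siXp5aCdbW1dlJi9peWhqa26fyjtnR1hdOmh5VjUnKUx5aFc0Fyc9aVc4PWh5fH1tfJ2aLGhYW45XFzo2FRgXGVtpSTdIaFprelpbg="/>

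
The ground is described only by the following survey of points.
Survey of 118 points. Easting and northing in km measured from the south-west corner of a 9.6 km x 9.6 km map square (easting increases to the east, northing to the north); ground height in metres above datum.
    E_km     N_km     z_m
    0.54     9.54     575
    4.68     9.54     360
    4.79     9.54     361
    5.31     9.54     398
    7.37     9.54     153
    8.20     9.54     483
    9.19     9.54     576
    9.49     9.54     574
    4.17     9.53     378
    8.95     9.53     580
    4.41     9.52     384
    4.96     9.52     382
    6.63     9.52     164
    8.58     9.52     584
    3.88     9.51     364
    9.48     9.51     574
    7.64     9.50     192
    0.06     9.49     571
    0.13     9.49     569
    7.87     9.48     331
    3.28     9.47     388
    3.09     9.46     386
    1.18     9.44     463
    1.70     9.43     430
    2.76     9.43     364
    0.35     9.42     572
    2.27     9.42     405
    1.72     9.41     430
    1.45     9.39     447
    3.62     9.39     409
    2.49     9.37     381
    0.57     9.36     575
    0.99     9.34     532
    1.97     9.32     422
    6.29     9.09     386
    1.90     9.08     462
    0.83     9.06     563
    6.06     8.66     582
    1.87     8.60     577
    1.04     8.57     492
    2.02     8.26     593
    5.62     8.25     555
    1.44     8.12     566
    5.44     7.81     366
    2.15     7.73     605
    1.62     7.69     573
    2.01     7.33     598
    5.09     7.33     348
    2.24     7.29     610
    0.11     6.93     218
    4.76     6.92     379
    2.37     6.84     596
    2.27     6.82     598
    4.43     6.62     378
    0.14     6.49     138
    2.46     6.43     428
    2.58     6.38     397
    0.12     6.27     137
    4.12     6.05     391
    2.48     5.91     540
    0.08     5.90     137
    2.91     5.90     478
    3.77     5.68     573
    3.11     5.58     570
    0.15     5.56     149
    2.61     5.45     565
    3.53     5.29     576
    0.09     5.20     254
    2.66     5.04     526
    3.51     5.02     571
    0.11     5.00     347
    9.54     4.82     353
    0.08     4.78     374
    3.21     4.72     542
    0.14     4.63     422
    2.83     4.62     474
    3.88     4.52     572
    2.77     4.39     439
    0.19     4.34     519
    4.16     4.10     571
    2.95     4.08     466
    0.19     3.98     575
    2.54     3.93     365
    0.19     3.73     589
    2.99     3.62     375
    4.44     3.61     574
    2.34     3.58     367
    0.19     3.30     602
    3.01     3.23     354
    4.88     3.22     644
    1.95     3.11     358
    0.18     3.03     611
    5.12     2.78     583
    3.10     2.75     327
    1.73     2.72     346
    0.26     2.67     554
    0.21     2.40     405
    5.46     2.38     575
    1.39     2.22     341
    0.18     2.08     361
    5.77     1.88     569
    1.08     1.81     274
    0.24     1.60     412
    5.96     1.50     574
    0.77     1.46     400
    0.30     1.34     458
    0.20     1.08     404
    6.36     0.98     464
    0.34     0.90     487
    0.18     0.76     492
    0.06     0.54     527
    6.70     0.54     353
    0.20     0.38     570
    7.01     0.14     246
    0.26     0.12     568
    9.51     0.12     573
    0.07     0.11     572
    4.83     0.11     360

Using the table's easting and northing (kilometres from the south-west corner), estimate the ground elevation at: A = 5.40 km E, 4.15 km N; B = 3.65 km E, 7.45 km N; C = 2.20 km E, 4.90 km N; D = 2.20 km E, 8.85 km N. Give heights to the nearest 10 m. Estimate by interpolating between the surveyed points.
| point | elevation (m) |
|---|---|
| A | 530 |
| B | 580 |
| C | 550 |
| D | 500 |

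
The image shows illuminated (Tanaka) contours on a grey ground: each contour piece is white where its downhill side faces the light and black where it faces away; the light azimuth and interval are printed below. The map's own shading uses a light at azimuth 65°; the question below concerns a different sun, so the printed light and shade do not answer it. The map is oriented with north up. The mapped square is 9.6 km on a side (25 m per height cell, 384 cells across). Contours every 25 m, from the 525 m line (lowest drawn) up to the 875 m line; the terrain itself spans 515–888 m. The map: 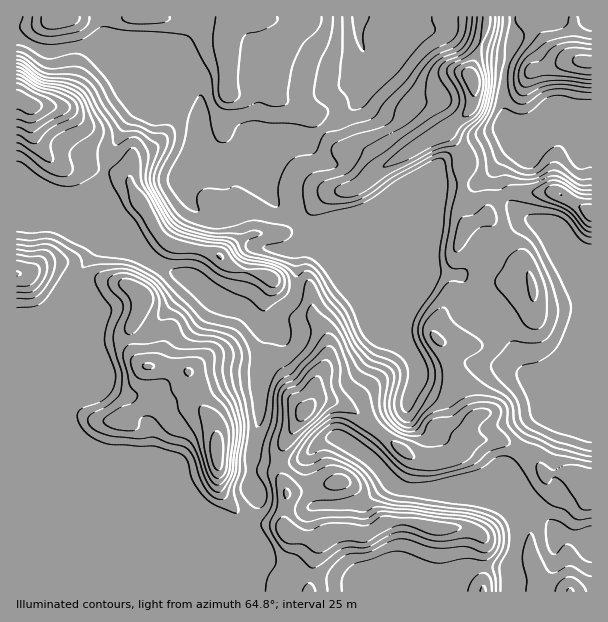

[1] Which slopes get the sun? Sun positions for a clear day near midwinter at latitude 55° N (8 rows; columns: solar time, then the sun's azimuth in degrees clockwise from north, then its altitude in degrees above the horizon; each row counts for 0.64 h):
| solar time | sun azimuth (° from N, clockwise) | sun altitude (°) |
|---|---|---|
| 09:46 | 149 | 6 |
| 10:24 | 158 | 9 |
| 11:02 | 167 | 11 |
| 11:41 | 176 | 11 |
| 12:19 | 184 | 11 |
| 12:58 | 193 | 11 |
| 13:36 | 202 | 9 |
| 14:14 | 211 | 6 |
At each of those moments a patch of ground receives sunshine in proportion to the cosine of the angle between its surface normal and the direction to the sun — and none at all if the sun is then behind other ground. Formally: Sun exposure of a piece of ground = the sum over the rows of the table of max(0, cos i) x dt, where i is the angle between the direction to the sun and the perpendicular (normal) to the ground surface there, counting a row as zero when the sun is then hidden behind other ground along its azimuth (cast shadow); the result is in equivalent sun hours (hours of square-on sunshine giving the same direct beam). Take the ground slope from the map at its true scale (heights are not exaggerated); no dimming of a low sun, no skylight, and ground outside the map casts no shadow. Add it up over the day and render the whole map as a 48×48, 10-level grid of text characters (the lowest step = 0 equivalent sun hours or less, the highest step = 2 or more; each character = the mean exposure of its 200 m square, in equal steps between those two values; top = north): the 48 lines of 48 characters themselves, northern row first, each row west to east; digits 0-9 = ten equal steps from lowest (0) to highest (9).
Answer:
234555445666544333455444444333333333333443433222
114666556777765333455544554333443321113553320000
000122333444455444444444454334443210002543110000
000001233344444544444444444434433100001442012322
000000123334444544444444444433332123211342346788
000000113334444443334444444433221245664444799999
100000122333333445444443333332212344556556888889
544332111223334468766554323322223322236657764444
888875111001134445555665544211232100289744544444
877766431000133444444444441100000012576333334433
875555542011343344444444432122211259732233332233
774344432234643344444433234431114899522322210012
677534432245533333343333222211379964454310000000
467765543333223333333333210014896444454210000000
445665555310112233333334333469844443332123222100
443333445530000012233334468997444443322235789930
333333444662000000111223576544444443323334578995
000233334464000000000013444444444443334542234579
000012333345200000011343343444444443345532123358
000000110015665310000012233344444443454432112345
002333000002578874000000023334444444654333212344
445553210000234578753111012333344433443334322334
887544455300012356677753211333344331234444432233
986544456543101234456763210133343312333444443333
665444443355200112345532310123333213333444444444
444444432354211000124344421123333212333345555544
333444433442221000122233321112333542223345665544
444444454210110001222222111100123675444455665444
444444455301100134433211012210002465455554555444
444444445555533333443200023310013344333333444444
444343333566544322333100133321344223322112344444
444332212444444321233210232223442113210001334444
444431001244444311233342367433310000100012333344
444443223345455422232345899963100000124543223333
444446777756555422442237997786200033234311000123
444434577887887434542358621257720022344552000000
444333344455677644533465200014785211346776320000
443334443344444665433321000001478778997545533200
444444443334444688645311122210114566554333554443
444444444333445686334433456651000000001333465444
444444444433344686222355444331000000000133456654
444444444444444455421122100000000000000013336667
444444444455444444544320000001577532221013334567
444444444444444444455775346767988899876433333344
444444444444444444444576677899766677777764323322
444444444444444444443345566666444555556654422211
444444444444444444443233445444444444431134542101
444444444444444444333333333444444444432344333212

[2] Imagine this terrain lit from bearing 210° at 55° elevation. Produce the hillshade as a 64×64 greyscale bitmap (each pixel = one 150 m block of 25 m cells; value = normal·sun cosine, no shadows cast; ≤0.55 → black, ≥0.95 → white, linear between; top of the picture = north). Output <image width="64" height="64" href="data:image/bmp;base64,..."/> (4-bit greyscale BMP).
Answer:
<image width="64" height="64" href="data:image/bmp;base64,Qk12CAAAAAAAAHYAAAAoAAAAQAAAAEAAAAABAAQAAAAAAAAIAAATCwAAEwsAABAAAAAAAAAAAAAAABEREQAiIiIAMzMzAERERABVVVUAZmZmAHd3dwCIiIgAmZmZAKqqqgC7u7sAzMzMAN3d3QDu7u4A////AKqqqqqqqqqqqqqqqqqrqqqpiaqqqqqqqqqpZpq7qph3qqqqqqqqqqqqqqqqqqqqqqmZqqqqqqqqqqlnmruph3eqqqqqqqqqqqqqqqqqqqqru6qruqqqq7u6qYiby4iId6qqqqqqqqqqqqqqqqqqu7zMu7zMu7u7u7vMuqu5eJiIqqqqqqqqqqqqqqqqqrvN3My7zdzLvMzczN25mqmJmYiqqqqqqqqqqqqqqqu7vN7cu7zd3MzN3u3d3Kd6qYmpmaqqqqqqu7u6qqqqu7u83amZqqqqvN3t3Lu5ZWmpmqu7qqqqqqu7u7uqqqq7u7u6dnd2dniqu7l3d2QzaamavMyqqqqqq7u7qqqqq8y5mamHh2ZmZ2VVMhEREjWKqazN3aqqqqq7u7qqqqu93Jiaq6mZmZiHQiISIzNFeaqqzMzMqqqqq7u7qpqqu97aeKvMqavMu6dEVWZ3iJmqqqvcu7uqqqq7u7qqqqq83tmJrMuIq7y6hmiau7uqqqqqvMu7u6qqq7u7qqqqqrze2Xm8yXeJqoZFis3d3My7qqvMuruqqqqqqqqqqqqqvO7HaKu5d3iHQzes7u3d3cu6rMuqqYeqqqqqqqqqqrvN7aVXq7qId3Q0es7ty7vMu7vMyph2VKqqqqqru7u8zd7clleru6mYZWis7tqIiZqrvMuodlREqqqqq8zM3c3d3tuWV6q7uqmIm97sdWiZqqq7qHZEVWeqqqq83d3czNzdy5ZWmqu7qqvO7rYiaaqqqZh2VFZ4maqqq8zMzLq8zMzKhkWKq8y6ve7bYhR5mZmqmHVWeZqqqqqru6mqqru7vLl1RYq8zLq97ahTR4h3iZmYdniaqqqqqqupiImau7u7qGVFiry6mry6h2V5mIiId3ZmiaqqqqqqqpmIiau7u7uYZVabu6iZmIiId4qpmph2VVaJqqqqqqqqqqqqvLu7u5hlZ5qpeJh3iIh3iaqrqYdmZ5qqqqqqqqqqqrvNzLu6l3d4mqh4mIiId3eJqruqmIeJqqqqqqqqqqqrzdzLu6mHeIiaqIiIiHdmZniry6mZiZqqqqqquqqqqqvdypmYh3iIiJqpmIiHZlVVaKzcqqqqqru6qqqqqqqqvNyod3d2d3d3iZmZiIdURGeJztyqqqqru7uqqqqqqqq8y6iIiHZmZmeJmaqphkNGiZve2qqqqqvMuqqqqqqqqru7upmZhlRFZ4mau7qGQ2mqq92pmZmqu8y6qqqqqqqqu6q6qZh1VVZ4mqu7uoVFiqqrupiZmaq7zKqaqru6qqq7qquph1VneImrq6q5dUaaqqupmZmaqru7qZqqzLqqqru7u6l1VXiZq7u7qqhUWKqqqqmZmaqru7uYiarduqqrvM3LllVXiau7zMuqp0RpqqqqqZmZqru7upiJmdy6qqu8zclTNXirvMzd2pqWRoqqqqqqmZmru6u6h4mZy6mqq7updBJHmrzd3d2neYRYqqqqqqqqmqu6q7l3iaqZiJqqmHUxJYq8ze3KlzJXZHmqqqqqqru7uqqrqGeJqmZ3iZl2VDR6zd3u2mQgAVZWmqqqqqqqvMu6qqqXZ5qqRFZnd3d3ib3d3cuUIjNGiImqqqqqqqq8y6qqqoZoqqtEVVVniZqrzcqXZCE3mquqqqqqqqqqqru7qrqpdnmqzVZlV4mqqqzchCEAEmmquqqqqqqqqqqqu7uruph3iqvfiIiJqqqqvdpBETRWeIiImqqqqqqqqqq7uqu6mImqvf+aqqqqqqvNxhFGiZmYiIibu7u6qqqqqqu6qqmJq8zv/qqqqqqqrN2SBHmqqpmZmru8zMy7qqqqq7qZmJrN3v/aqqqruqq8ylAmmqqqqpmqu7zN3cu6qqqrupmIq83u62Squ8y7u8y3IViqqqqqqqq7u7u7y7uqqqu6mYiqqruDIqvN3Lu7u6Y0eaqqqqqqqqqpmImru7uqq7upiIdVZSE0vN3bqqqql2eaqqqqqqqqqpiIiZq8zMury6mIZVVlNGfN7bmaqpmYeJqqqqqqqqqqmZqqmavMzMzLmIdmiYdnie7bmaqpmZiImaqqqqqqqqqau7qpmavM3cqHd3mqmImq7sqaqqmZh3eJmqqqqqqqqqqqqZmZmazNyXd3mqqpmarturu7qYh1VniaqqqqqqqqqpiIiIiIiry5h3iqqqqqqu27vLuXZlRWeJqqqqqqu7u7mIiIiIiImaqpiaqqqqqq3cvMuWVWZniJmqu7u7u7u7qpmImZqZiIm7mJq7qqqqrMuqqFRFZ4maqqq83MzMu7qZmZmaqqqZibyHm8y6qqqqh2ZUM1Z4mqqqq83bu7u6mZmZmamaqqqru4WM3Lu7zMYxEREkZ4mqqqqrzLqauqqZmZmaqZmau83chIvdzN3u4QAAEkVnmqqqqqvMqZqqqqqpmZqqmZq7zdxje83d7v/wABJFZniaqqqqrMypmqqqqqqqqqqqmavMuEN7vMze7uACVnd3iaqqqqq8zKmaqqqqqqqaqqqpmZh2RHqpmrzcwTeZmIiaqqqqq8zMqZqqqqqqqZqqqqmHZVZ2eqiJqqmGiru6qqqqqqu8zLupqrqqqqqZmruqqph3eJiJqZmHZUrN3cy7u7zMzMy7u6mru6qqqpmauqqqqZmaqXmqqXZlW83dzLu8zd3cy6q7qru7qqqpmJqqqqqqq7u5eKu5mIiLzMzLqrzd3cy6qruqu7qqqqmImqqqqqu7u7lou7qpmZ"/>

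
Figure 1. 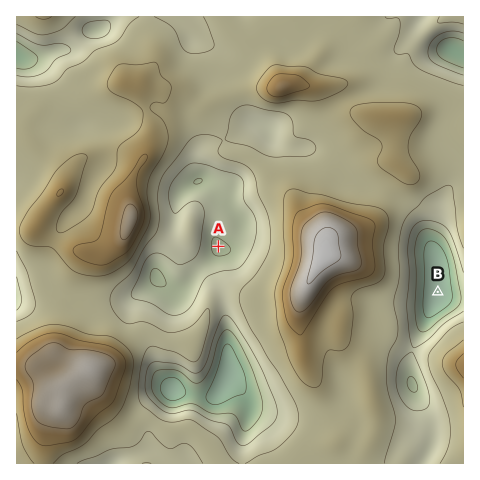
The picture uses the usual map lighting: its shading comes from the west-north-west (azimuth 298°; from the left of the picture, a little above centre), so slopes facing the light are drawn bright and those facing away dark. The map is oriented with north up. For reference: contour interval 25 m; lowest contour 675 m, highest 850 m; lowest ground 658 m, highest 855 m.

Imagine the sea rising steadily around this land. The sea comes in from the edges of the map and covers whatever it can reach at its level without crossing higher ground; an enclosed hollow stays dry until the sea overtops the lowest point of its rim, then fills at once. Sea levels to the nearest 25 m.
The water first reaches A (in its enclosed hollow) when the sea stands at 750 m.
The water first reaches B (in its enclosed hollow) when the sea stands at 700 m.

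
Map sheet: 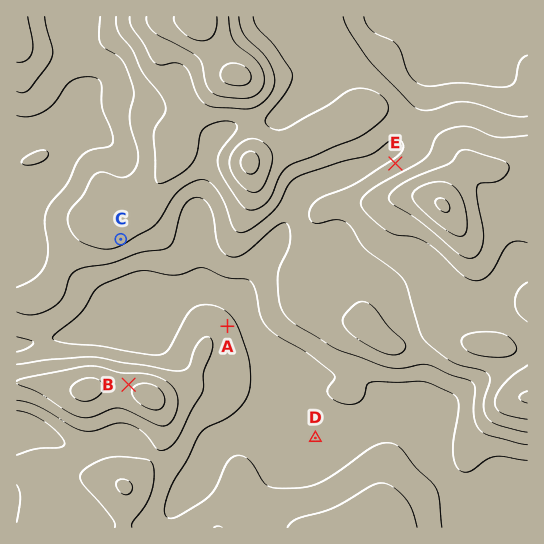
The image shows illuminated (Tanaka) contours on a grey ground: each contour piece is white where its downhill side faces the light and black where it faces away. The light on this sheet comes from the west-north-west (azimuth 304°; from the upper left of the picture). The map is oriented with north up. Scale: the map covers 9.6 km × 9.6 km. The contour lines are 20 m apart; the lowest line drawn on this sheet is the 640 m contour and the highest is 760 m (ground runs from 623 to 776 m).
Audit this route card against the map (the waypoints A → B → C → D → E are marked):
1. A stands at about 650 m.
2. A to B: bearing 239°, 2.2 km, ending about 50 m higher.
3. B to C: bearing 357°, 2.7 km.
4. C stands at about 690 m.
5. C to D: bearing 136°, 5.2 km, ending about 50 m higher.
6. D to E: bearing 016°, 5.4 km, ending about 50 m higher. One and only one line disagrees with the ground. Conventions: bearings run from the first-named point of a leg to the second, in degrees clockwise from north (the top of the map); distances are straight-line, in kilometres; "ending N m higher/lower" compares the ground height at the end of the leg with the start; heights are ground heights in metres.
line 5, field sense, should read lower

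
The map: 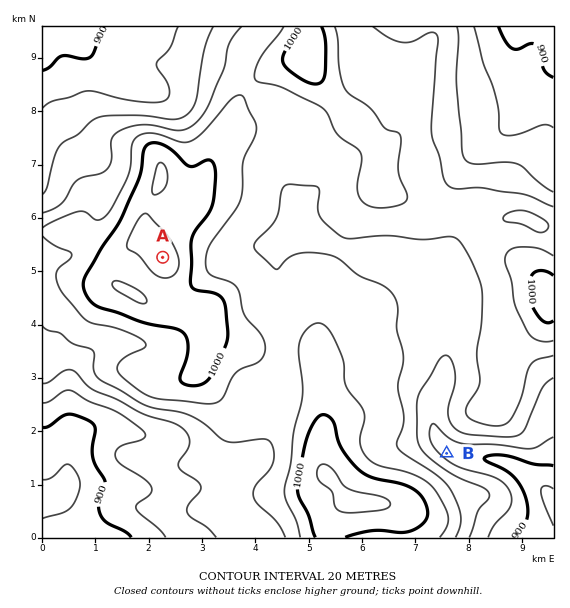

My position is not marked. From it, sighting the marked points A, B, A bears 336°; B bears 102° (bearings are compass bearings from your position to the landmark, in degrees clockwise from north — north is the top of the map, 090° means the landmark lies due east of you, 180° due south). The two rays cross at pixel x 229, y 407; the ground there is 975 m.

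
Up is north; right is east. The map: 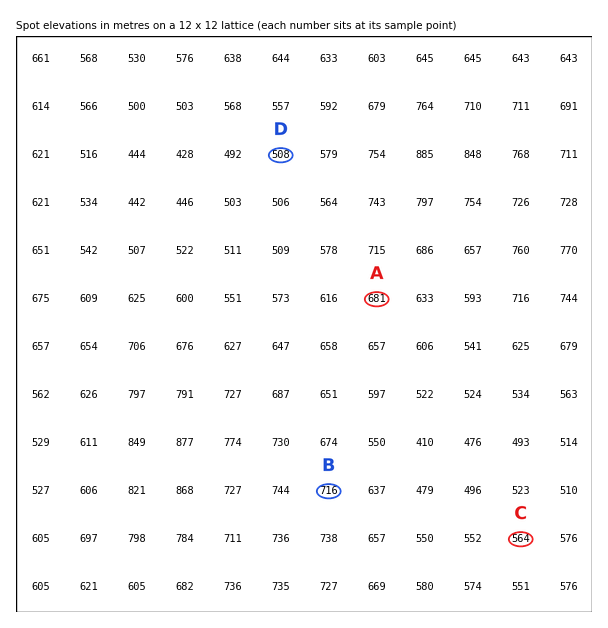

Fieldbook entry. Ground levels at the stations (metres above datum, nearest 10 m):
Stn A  680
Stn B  720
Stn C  560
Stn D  510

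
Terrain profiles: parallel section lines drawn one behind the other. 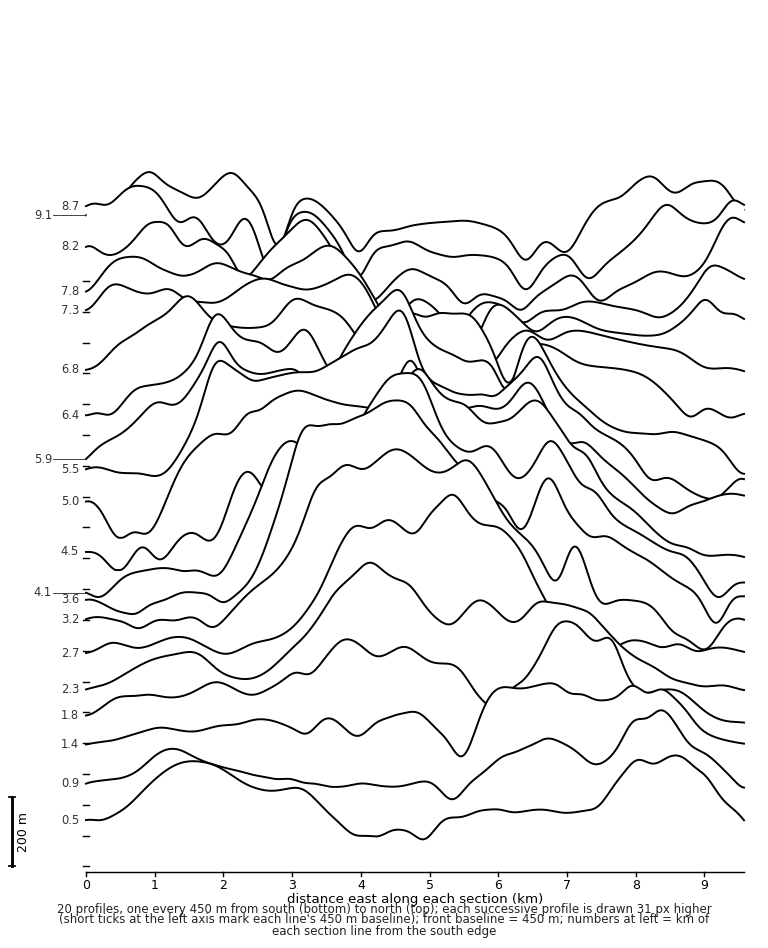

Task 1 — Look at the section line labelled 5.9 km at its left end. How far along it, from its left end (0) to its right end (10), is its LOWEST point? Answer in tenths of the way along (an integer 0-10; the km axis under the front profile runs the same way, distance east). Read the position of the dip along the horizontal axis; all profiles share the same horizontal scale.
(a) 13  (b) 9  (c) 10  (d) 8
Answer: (c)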